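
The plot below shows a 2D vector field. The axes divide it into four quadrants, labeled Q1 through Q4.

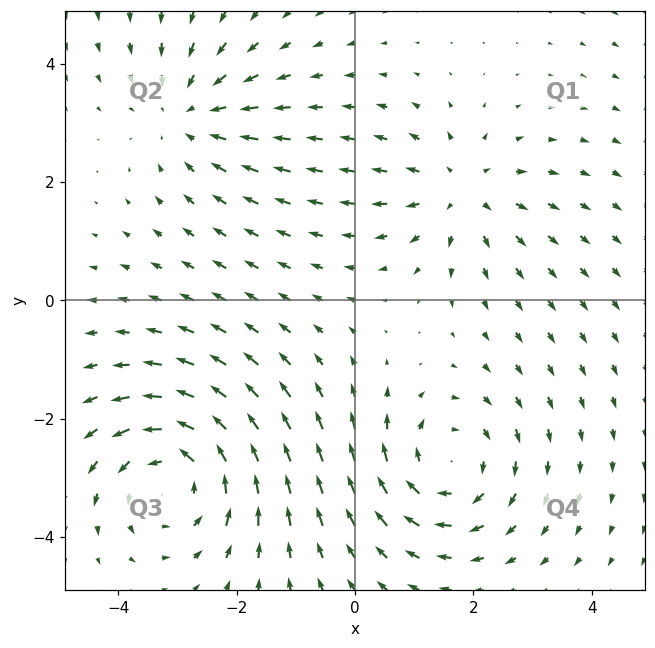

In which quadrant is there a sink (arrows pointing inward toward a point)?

The sink sits at approximately (-2.8, 3.1), which lies in quadrant Q2. The divergence there is about -3, negative as expected for a sink.

Q2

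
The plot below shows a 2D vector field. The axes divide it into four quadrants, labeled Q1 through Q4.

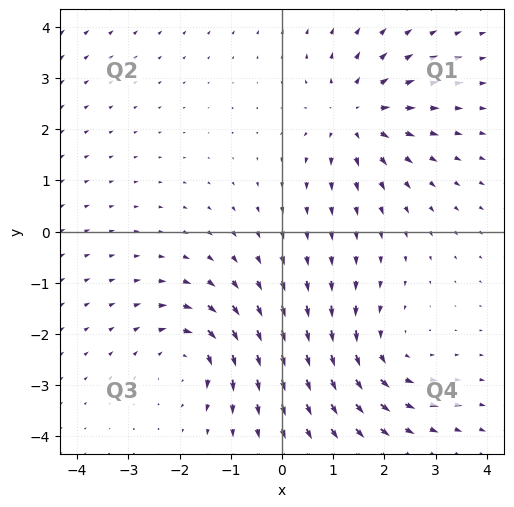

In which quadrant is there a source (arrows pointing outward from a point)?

Q1

The source sits at approximately (1.4, 2.3), which lies in quadrant Q1. The divergence there is about +4, positive as expected for a source.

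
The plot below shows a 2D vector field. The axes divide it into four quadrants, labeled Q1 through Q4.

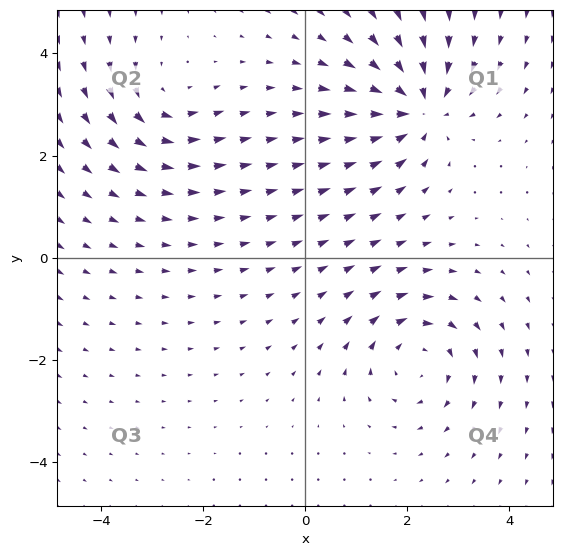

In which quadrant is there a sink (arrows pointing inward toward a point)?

The sink sits at approximately (2.2, 2.9), which lies in quadrant Q1. The divergence there is about -6, negative as expected for a sink.

Q1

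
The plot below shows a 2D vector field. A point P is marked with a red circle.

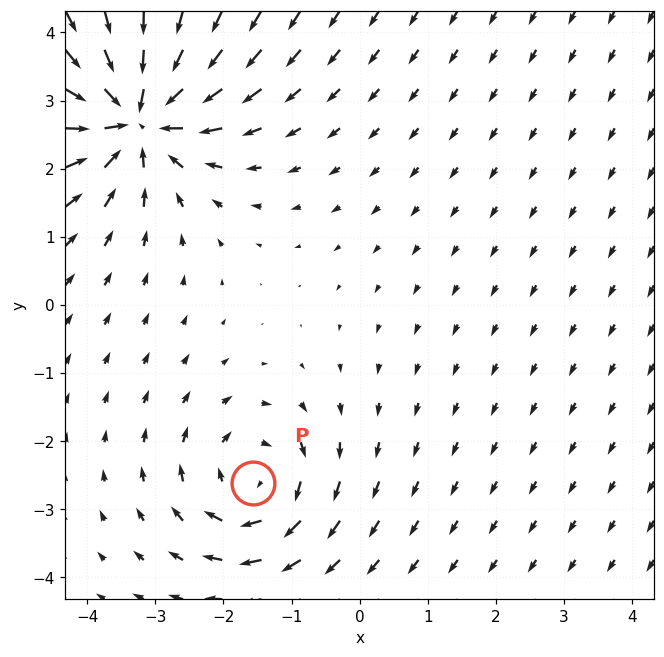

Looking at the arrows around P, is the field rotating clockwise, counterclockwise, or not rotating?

clockwise

Near P at (-1.6, -2.6) the arrows circulate clockwise. The curl (z-component) there is about -3; negative curl means clockwise rotation.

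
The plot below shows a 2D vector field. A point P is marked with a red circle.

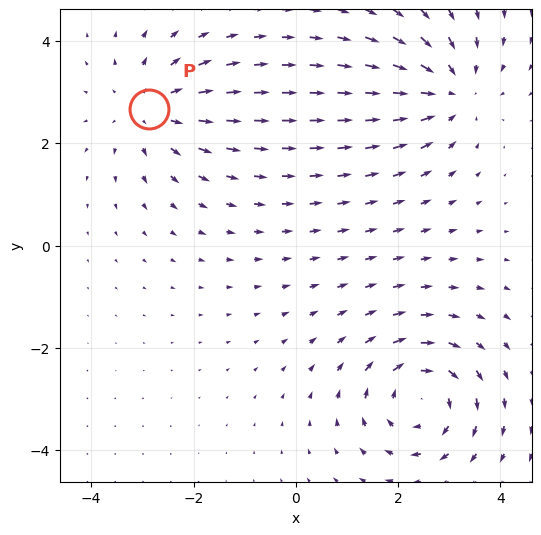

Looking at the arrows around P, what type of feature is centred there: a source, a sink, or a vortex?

At P (-2.9, 2.7) the arrows spread outward. Divergence about +3, curl ≈0 — positive divergence with near-zero curl is a source.

source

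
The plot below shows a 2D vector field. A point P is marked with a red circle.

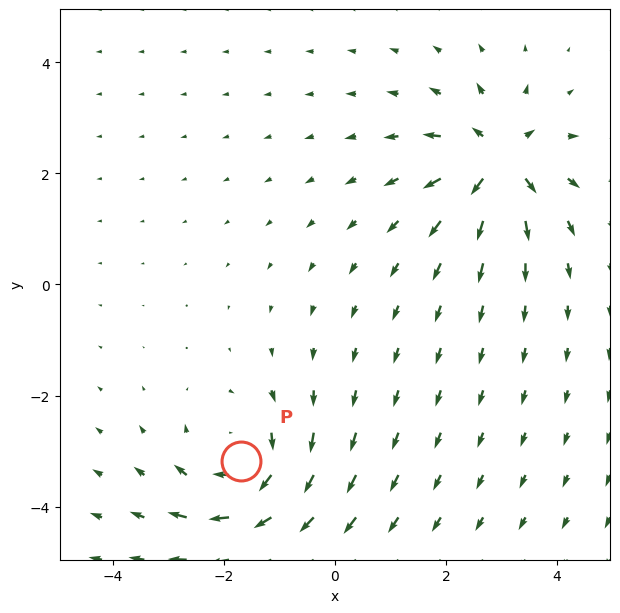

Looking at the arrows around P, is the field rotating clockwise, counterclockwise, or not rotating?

clockwise

Near P at (-1.7, -3.2) the arrows circulate clockwise. The curl (z-component) there is about -5; negative curl means clockwise rotation.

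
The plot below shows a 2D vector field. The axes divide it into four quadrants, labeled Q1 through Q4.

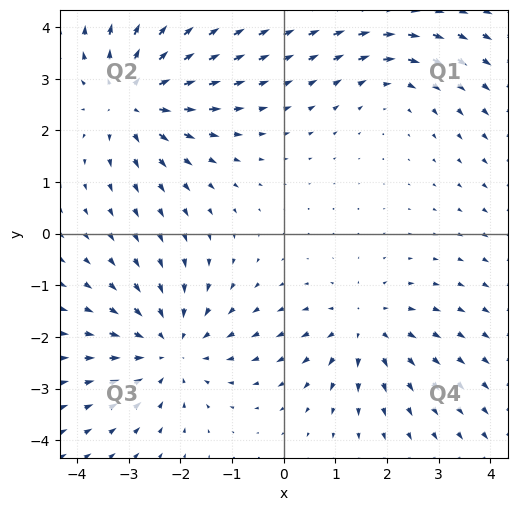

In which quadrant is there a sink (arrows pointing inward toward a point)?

Q3

The sink sits at approximately (-2.2, -2.2), which lies in quadrant Q3. The divergence there is about -4, negative as expected for a sink.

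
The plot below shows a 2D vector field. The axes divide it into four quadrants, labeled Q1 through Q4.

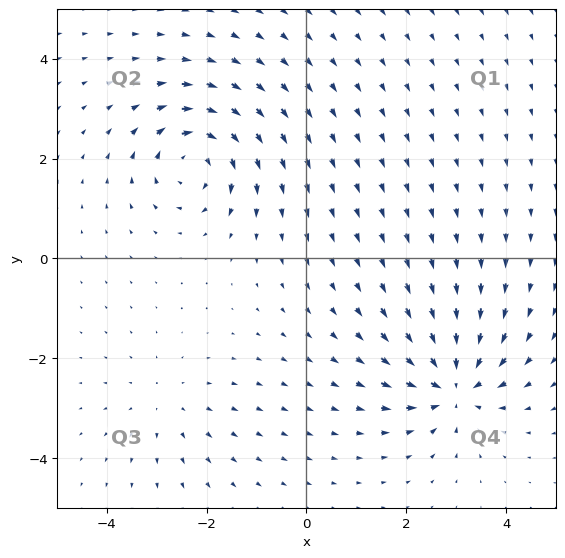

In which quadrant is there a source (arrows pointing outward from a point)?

The source sits at approximately (-2.8, -2.9), which lies in quadrant Q3. The divergence there is about +2, positive as expected for a source.

Q3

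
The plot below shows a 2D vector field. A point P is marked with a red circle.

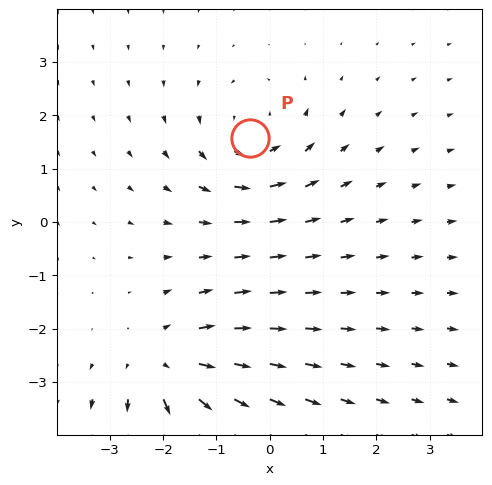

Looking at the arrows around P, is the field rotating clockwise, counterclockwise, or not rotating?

Near P at (-0.4, 1.6) the arrows circulate counterclockwise. The curl (z-component) there is about +3; positive curl means counterclockwise rotation.

counterclockwise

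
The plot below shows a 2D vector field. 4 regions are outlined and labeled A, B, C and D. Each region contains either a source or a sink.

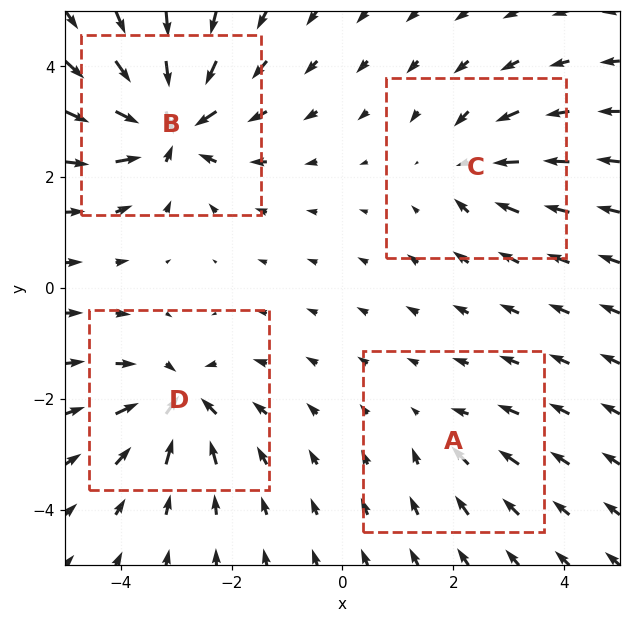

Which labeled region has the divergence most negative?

Divergence at each region's feature centre — A: about -2, B: about -8, C: about -4, D: about -6. Region B is most negative.

B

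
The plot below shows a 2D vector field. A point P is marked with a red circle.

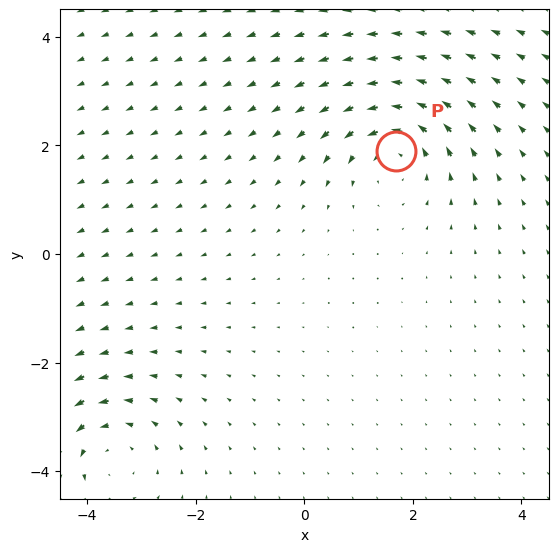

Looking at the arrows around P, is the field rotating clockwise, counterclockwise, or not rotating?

counterclockwise

Near P at (1.7, 1.9) the arrows circulate counterclockwise. The curl (z-component) there is about +5; positive curl means counterclockwise rotation.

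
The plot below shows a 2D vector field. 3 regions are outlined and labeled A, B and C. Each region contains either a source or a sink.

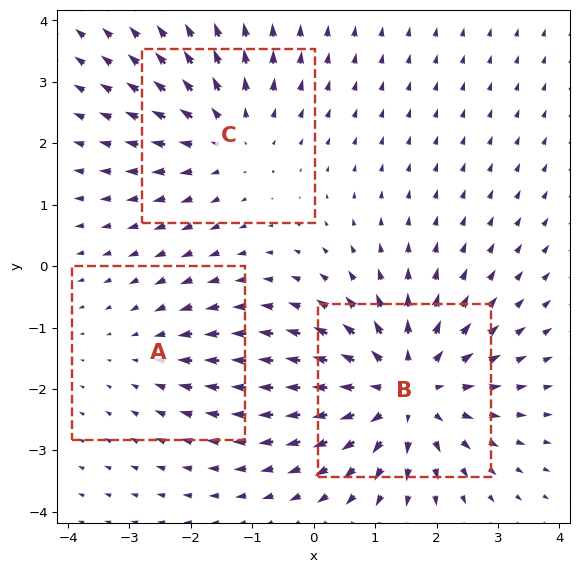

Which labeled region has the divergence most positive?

Divergence at each region's feature centre — A: about -2, B: about +4, C: about +3. Region B is most positive.

B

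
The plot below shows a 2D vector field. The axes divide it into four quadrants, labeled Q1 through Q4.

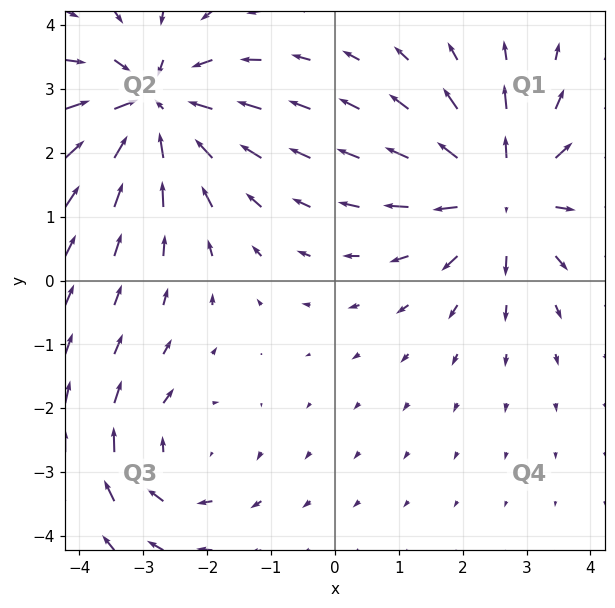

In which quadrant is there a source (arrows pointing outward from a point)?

Q1

The source sits at approximately (2.6, 1.4), which lies in quadrant Q1. The divergence there is about +5, positive as expected for a source.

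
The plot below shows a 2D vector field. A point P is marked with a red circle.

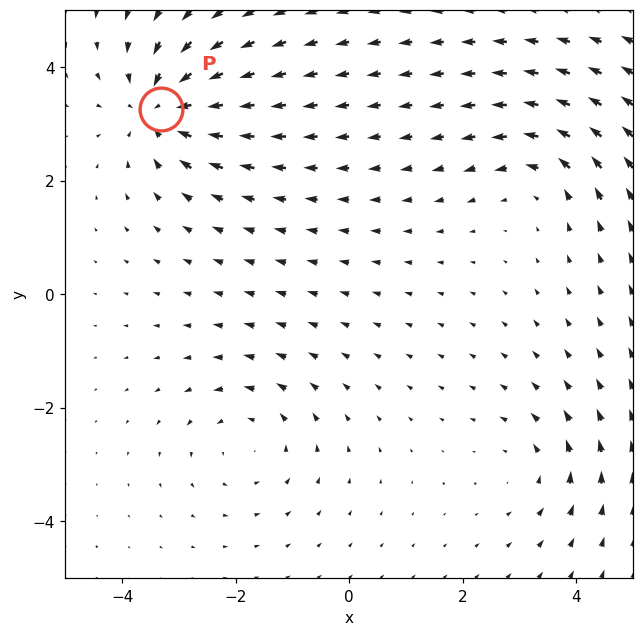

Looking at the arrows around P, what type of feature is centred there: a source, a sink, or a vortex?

sink

At P (-3.3, 3.3) the arrows converge inward. Divergence about -6, curl ≈0 — negative divergence with near-zero curl is a sink.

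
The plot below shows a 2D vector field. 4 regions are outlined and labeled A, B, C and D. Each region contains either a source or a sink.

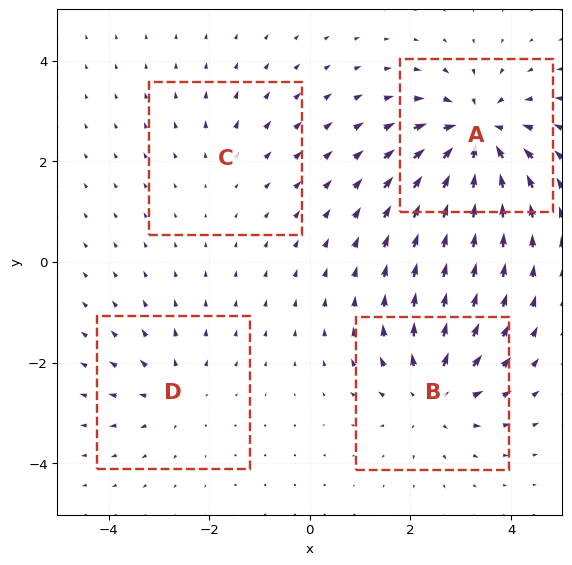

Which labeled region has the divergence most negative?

Divergence at each region's feature centre — A: about -8, B: about +5, C: about +2, D: about +4. Region A is most negative.

A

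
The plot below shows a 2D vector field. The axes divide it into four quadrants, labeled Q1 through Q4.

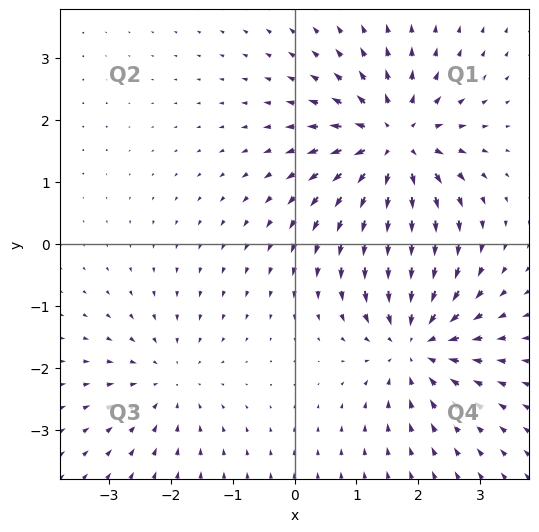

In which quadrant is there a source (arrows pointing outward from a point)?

Q1

The source sits at approximately (1.6, 1.6), which lies in quadrant Q1. The divergence there is about +6, positive as expected for a source.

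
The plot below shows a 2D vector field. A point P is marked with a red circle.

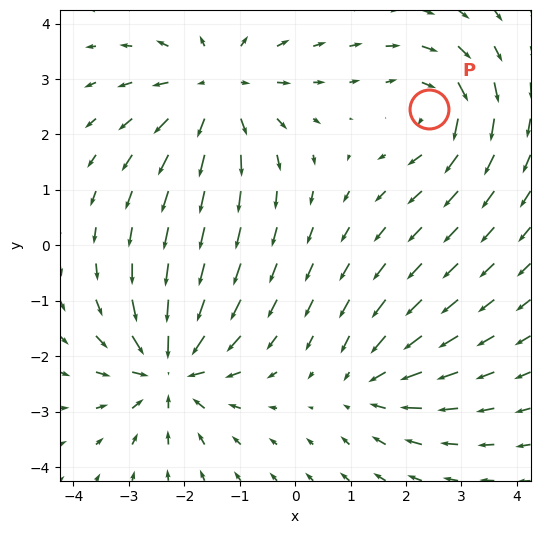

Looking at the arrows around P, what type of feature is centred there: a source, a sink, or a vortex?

vortex

At P (2.4, 2.5) the arrows circulate clockwise. Divergence ≈0, curl about -4 — near-zero divergence with nonzero curl is a vortex.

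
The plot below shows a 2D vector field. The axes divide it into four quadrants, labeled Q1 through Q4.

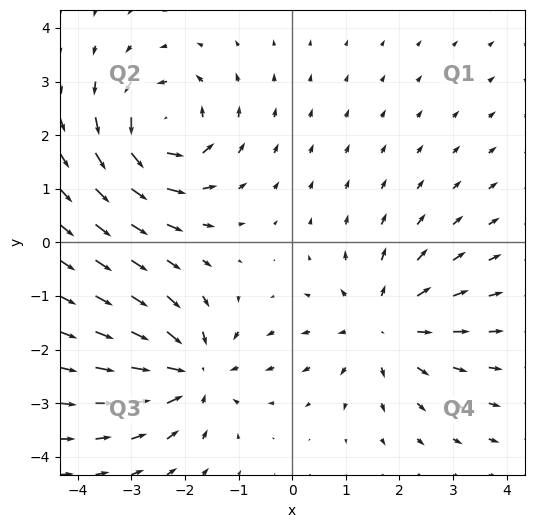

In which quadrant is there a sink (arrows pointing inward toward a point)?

The sink sits at approximately (-1.8, -2.4), which lies in quadrant Q3. The divergence there is about -4, negative as expected for a sink.

Q3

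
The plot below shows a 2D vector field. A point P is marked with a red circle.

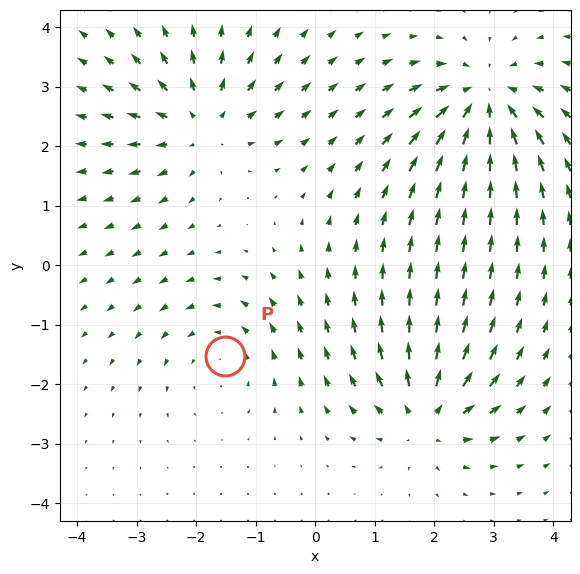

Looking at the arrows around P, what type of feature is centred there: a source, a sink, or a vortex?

At P (-1.5, -1.5) the arrows circulate counterclockwise. Divergence ≈0, curl about +2 — near-zero divergence with nonzero curl is a vortex.

vortex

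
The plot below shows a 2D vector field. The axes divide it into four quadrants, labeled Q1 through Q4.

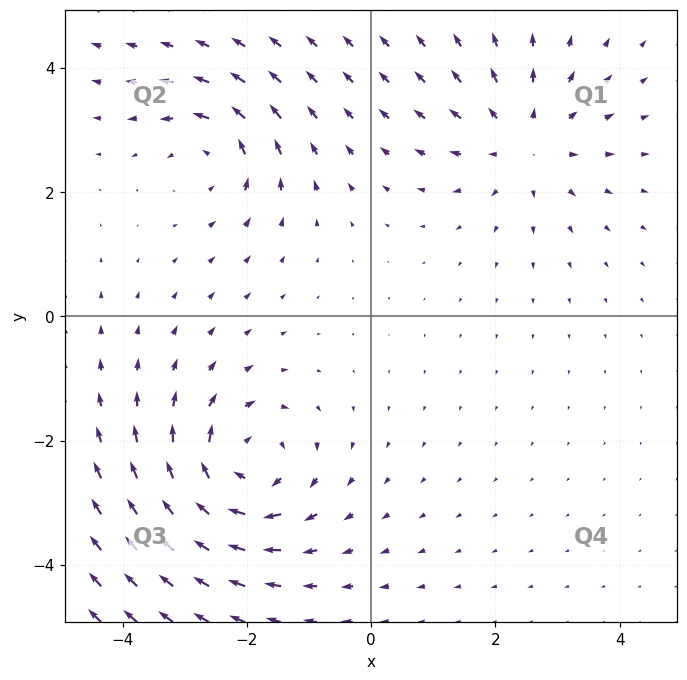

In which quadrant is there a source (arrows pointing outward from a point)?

The source sits at approximately (2.5, 2.8), which lies in quadrant Q1. The divergence there is about +3, positive as expected for a source.

Q1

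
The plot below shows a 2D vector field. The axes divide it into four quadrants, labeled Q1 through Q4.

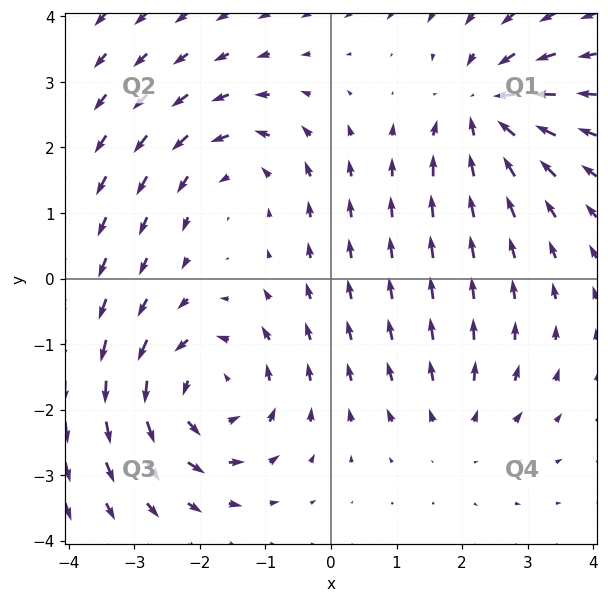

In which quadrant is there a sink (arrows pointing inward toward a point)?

The sink sits at approximately (2.4, 2.6), which lies in quadrant Q1. The divergence there is about -5, negative as expected for a sink.

Q1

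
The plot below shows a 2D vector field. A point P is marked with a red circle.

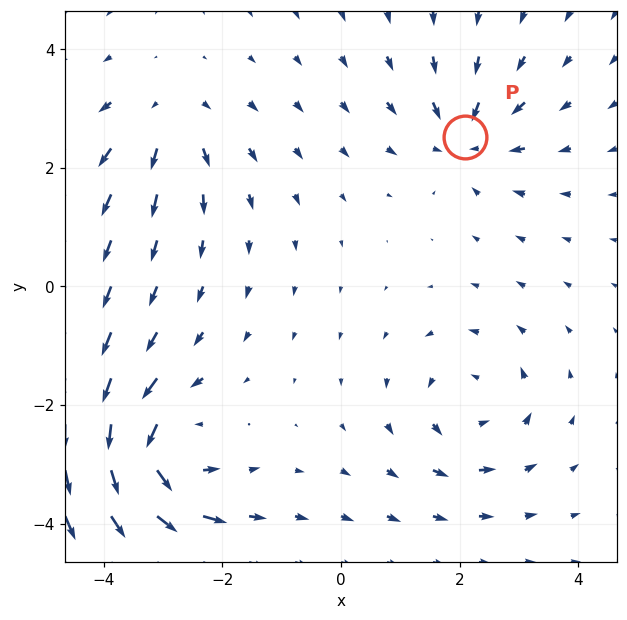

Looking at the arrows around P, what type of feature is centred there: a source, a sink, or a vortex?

sink

At P (2.1, 2.5) the arrows converge inward. Divergence about -4, curl ≈0 — negative divergence with near-zero curl is a sink.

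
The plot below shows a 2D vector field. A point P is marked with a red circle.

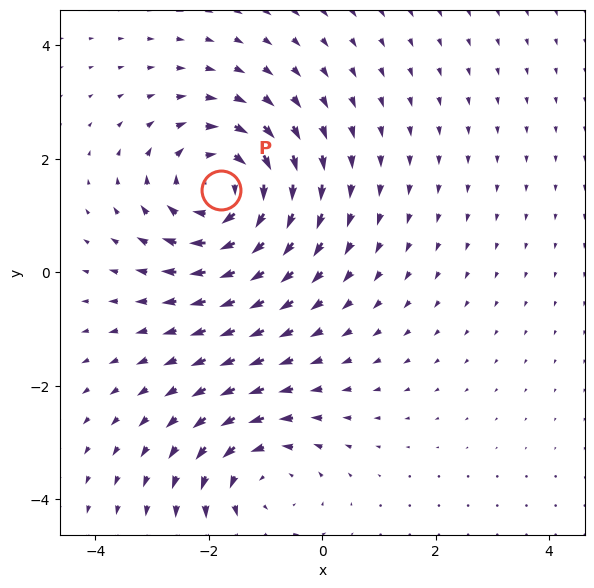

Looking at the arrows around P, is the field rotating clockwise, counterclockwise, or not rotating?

clockwise

Near P at (-1.8, 1.4) the arrows circulate clockwise. The curl (z-component) there is about -5; negative curl means clockwise rotation.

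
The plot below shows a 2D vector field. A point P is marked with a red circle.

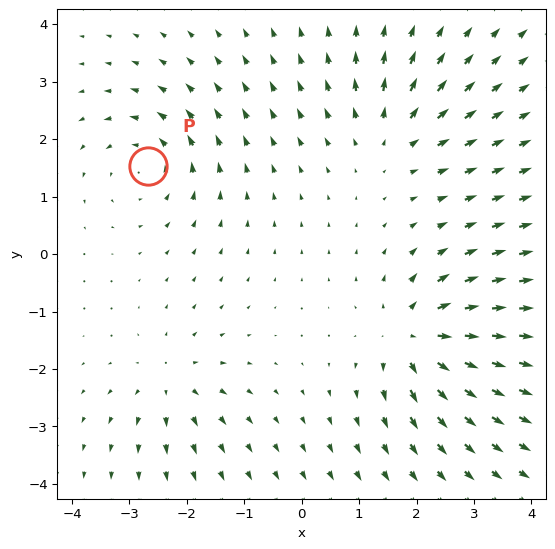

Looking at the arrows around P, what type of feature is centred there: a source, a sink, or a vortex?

vortex

At P (-2.7, 1.5) the arrows circulate counterclockwise. Divergence ≈0, curl about +4 — near-zero divergence with nonzero curl is a vortex.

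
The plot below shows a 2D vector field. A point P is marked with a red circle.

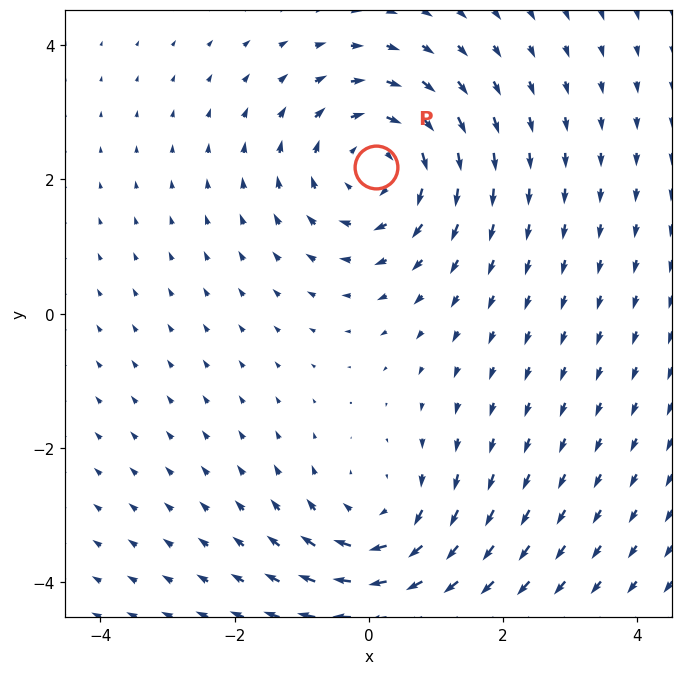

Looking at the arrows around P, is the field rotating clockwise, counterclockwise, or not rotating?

Near P at (0.1, 2.2) the arrows circulate clockwise. The curl (z-component) there is about -3; negative curl means clockwise rotation.

clockwise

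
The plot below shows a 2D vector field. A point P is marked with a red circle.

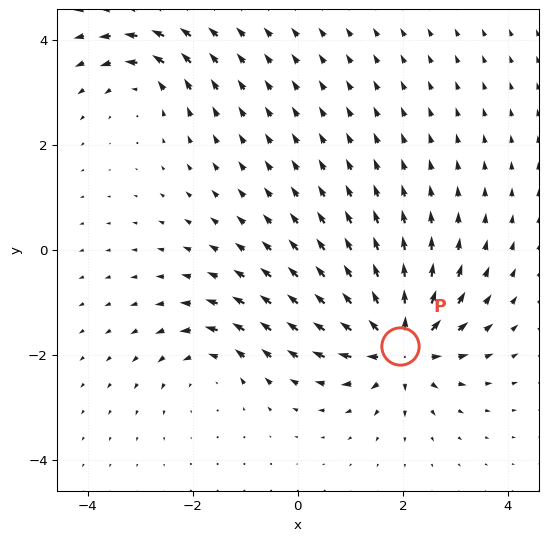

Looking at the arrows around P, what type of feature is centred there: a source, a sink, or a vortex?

source

At P (1.9, -1.8) the arrows spread outward. Divergence about +7, curl ≈0 — positive divergence with near-zero curl is a source.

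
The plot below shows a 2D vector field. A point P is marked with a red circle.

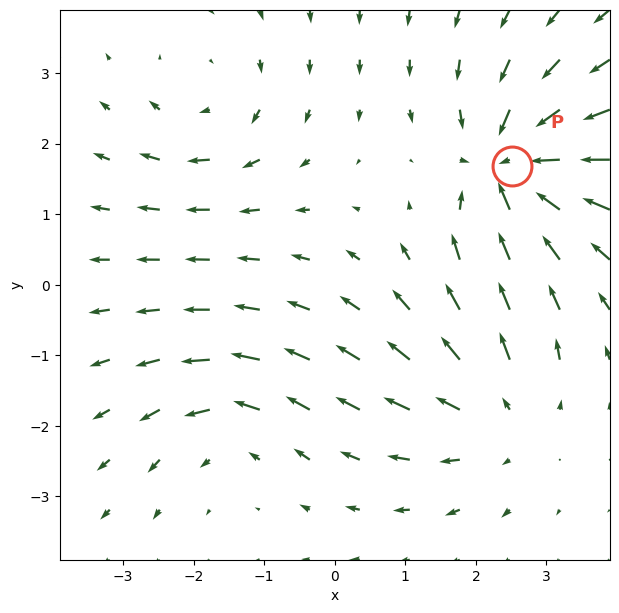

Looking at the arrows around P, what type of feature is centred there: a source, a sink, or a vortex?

sink

At P (2.5, 1.7) the arrows converge inward. Divergence about -7, curl ≈0 — negative divergence with near-zero curl is a sink.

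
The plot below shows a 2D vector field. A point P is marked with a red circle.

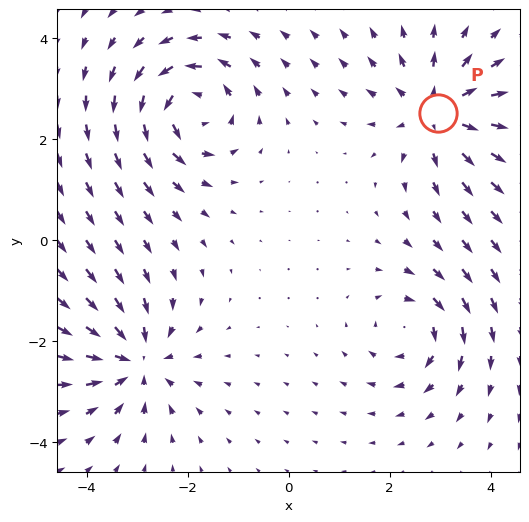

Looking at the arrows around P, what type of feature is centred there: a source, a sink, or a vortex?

source

At P (3.0, 2.5) the arrows spread outward. Divergence about +4, curl ≈0 — positive divergence with near-zero curl is a source.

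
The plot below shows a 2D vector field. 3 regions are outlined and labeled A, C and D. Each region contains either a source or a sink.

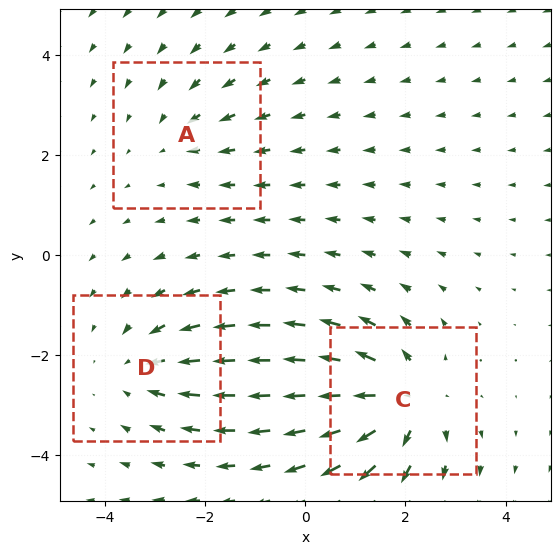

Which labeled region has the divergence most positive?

Divergence at each region's feature centre — A: about -2, C: about +5, D: about -3. Region C is most positive.

C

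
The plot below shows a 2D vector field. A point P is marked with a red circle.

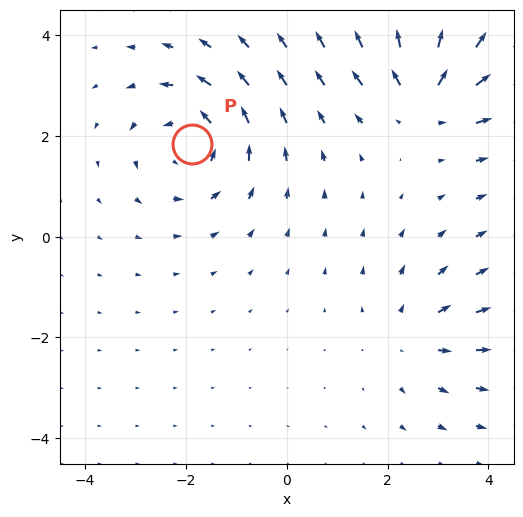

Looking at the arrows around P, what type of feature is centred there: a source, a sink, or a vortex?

At P (-1.9, 1.8) the arrows circulate counterclockwise. Divergence ≈0, curl about +5 — near-zero divergence with nonzero curl is a vortex.

vortex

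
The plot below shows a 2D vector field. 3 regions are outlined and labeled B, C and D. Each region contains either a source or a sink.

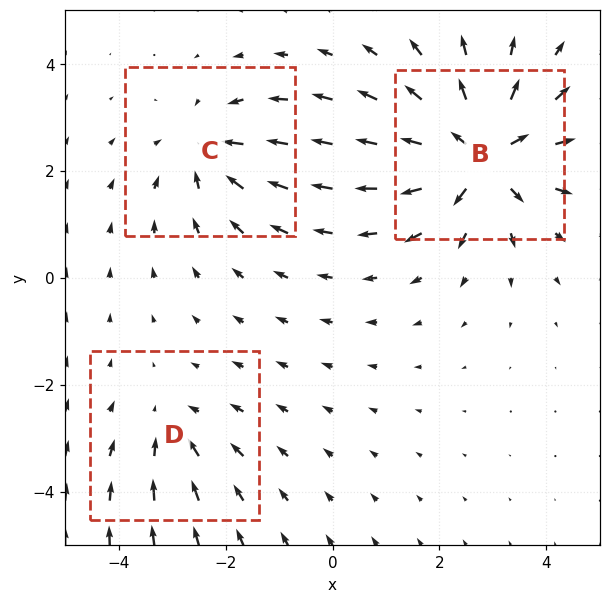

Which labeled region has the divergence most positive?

B

Divergence at each region's feature centre — B: about +6, C: about -3, D: about -2. Region B is most positive.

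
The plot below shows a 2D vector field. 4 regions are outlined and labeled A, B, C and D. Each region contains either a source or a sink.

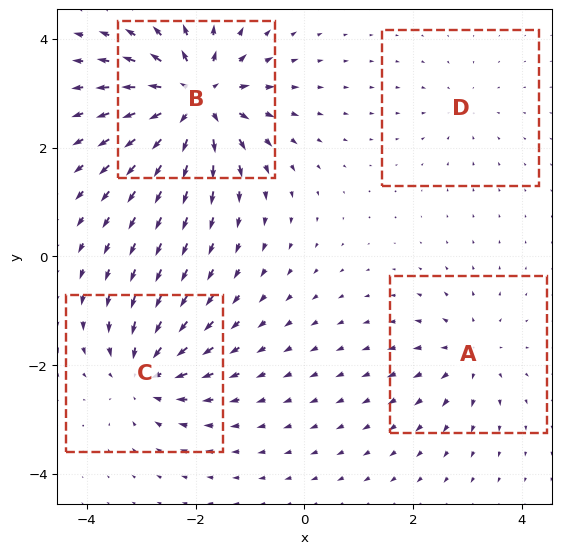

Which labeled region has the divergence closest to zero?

Divergence at each region's feature centre — A: about +4, B: about +9, C: about -6, D: about -2. Region D is closest to zero.

D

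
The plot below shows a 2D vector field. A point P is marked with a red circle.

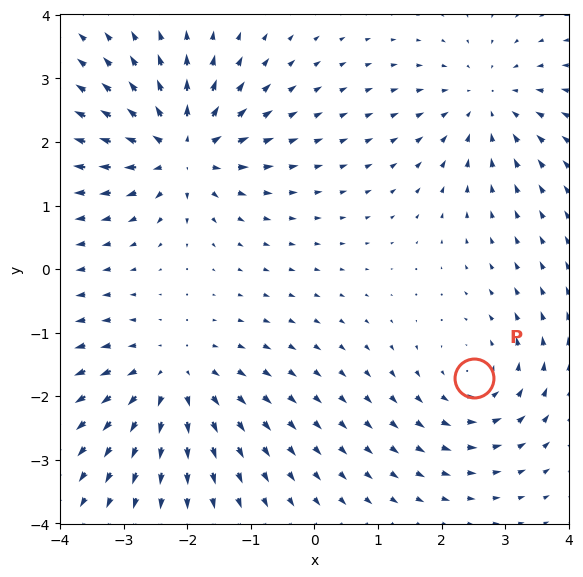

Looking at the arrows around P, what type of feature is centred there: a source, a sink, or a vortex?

vortex

At P (2.5, -1.7) the arrows circulate counterclockwise. Divergence ≈0, curl about +4 — near-zero divergence with nonzero curl is a vortex.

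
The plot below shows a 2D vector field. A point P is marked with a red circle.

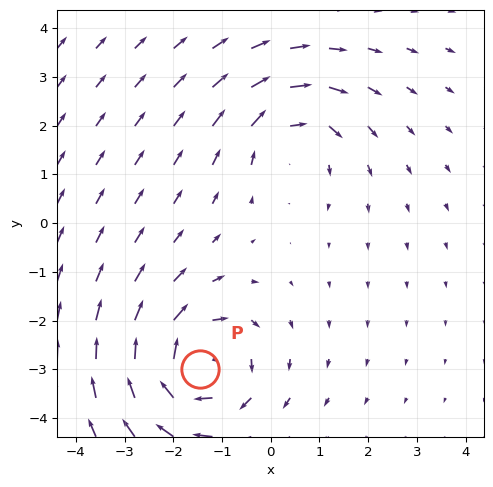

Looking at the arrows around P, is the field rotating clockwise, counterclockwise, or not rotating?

clockwise

Near P at (-1.4, -3.0) the arrows circulate clockwise. The curl (z-component) there is about -5; negative curl means clockwise rotation.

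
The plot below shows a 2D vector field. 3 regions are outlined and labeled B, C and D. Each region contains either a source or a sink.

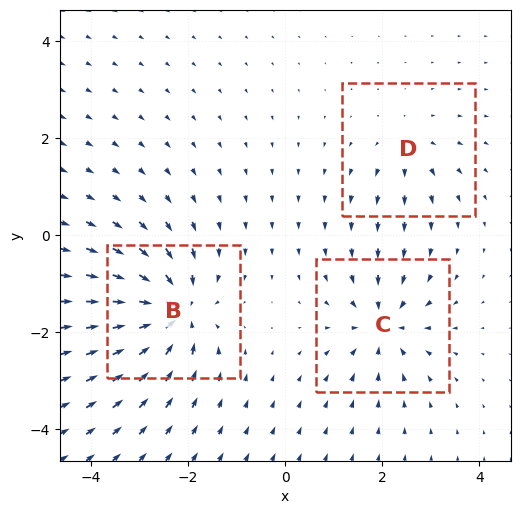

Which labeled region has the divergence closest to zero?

Divergence at each region's feature centre — B: about -6, C: about -4, D: about +2. Region D is closest to zero.

D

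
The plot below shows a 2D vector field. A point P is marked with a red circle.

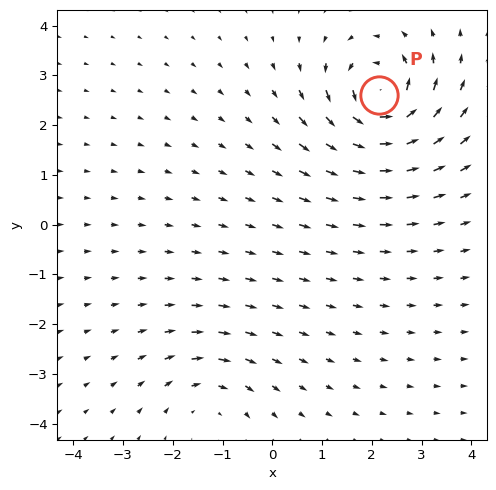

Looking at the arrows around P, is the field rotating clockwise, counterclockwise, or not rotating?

counterclockwise

Near P at (2.1, 2.6) the arrows circulate counterclockwise. The curl (z-component) there is about +7; positive curl means counterclockwise rotation.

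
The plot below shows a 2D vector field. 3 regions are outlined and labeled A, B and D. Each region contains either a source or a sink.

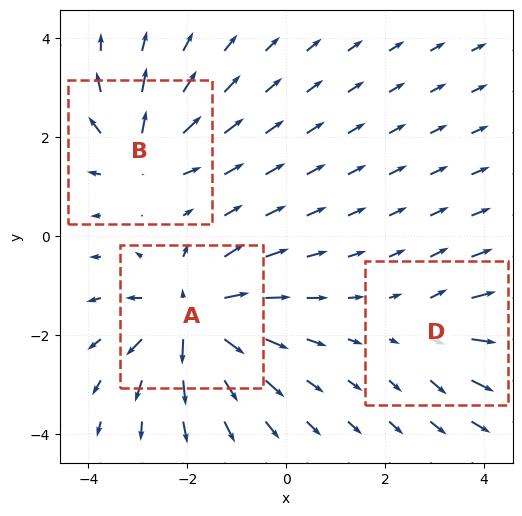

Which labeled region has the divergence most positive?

Divergence at each region's feature centre — A: about +6, B: about +4, D: about +3. Region A is most positive.

A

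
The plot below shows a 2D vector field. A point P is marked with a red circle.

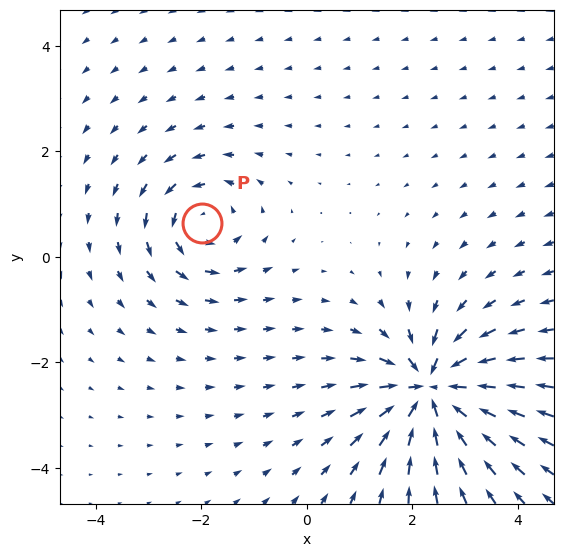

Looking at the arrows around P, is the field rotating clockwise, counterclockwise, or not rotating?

Near P at (-2.0, 0.6) the arrows circulate counterclockwise. The curl (z-component) there is about +4; positive curl means counterclockwise rotation.

counterclockwise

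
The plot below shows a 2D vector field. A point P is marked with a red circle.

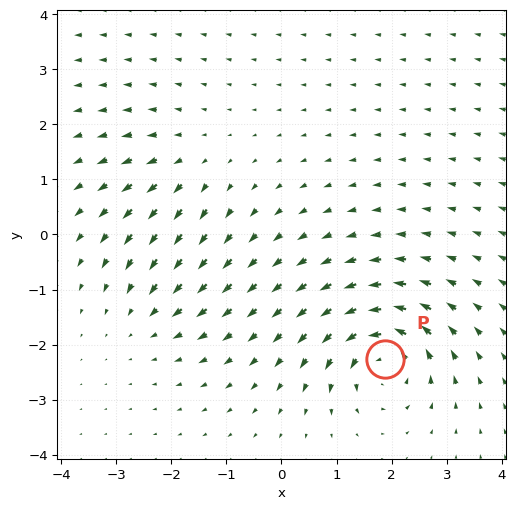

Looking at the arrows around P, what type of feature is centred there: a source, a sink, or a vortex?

At P (1.9, -2.3) the arrows circulate counterclockwise. Divergence ≈0, curl about +7 — near-zero divergence with nonzero curl is a vortex.

vortex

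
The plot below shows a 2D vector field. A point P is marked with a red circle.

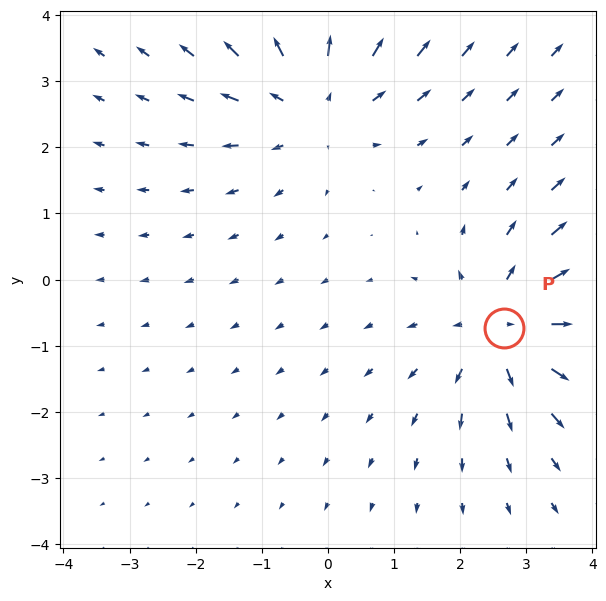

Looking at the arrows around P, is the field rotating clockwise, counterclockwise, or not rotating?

not rotating

Near P at (2.7, -0.7) the arrows show no circulation. The curl there is ≈0.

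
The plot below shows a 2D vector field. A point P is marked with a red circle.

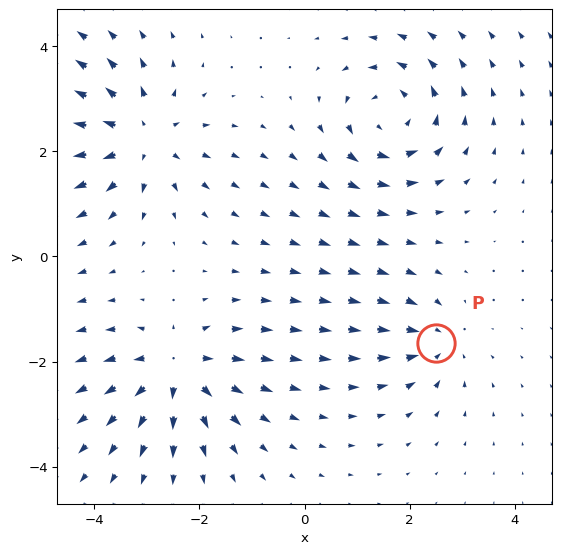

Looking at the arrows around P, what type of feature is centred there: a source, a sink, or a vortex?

At P (2.5, -1.7) the arrows converge inward. Divergence about -4, curl ≈0 — negative divergence with near-zero curl is a sink.

sink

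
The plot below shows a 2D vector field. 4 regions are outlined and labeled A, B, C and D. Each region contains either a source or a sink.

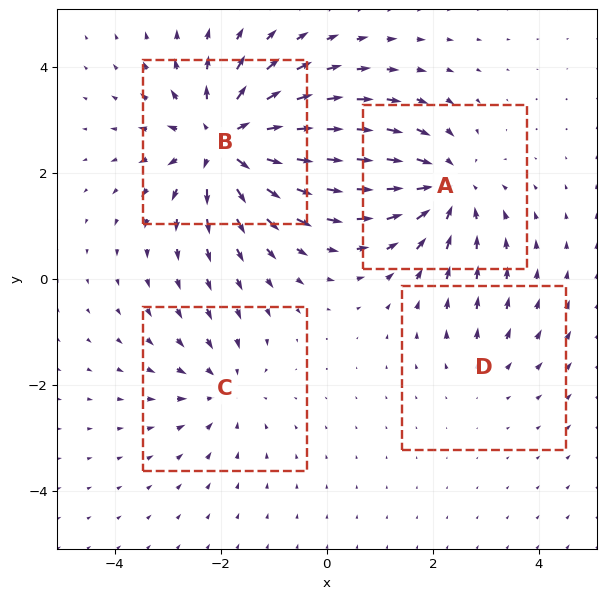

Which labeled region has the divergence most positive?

Divergence at each region's feature centre — A: about -5, B: about +7, C: about -3, D: about +2. Region B is most positive.

B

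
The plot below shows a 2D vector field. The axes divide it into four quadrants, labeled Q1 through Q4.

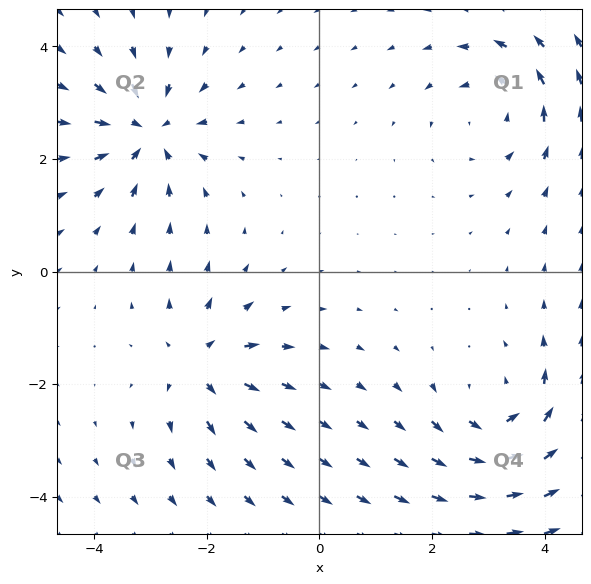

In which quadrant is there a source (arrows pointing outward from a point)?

The source sits at approximately (-2.1, -1.6), which lies in quadrant Q3. The divergence there is about +6, positive as expected for a source.

Q3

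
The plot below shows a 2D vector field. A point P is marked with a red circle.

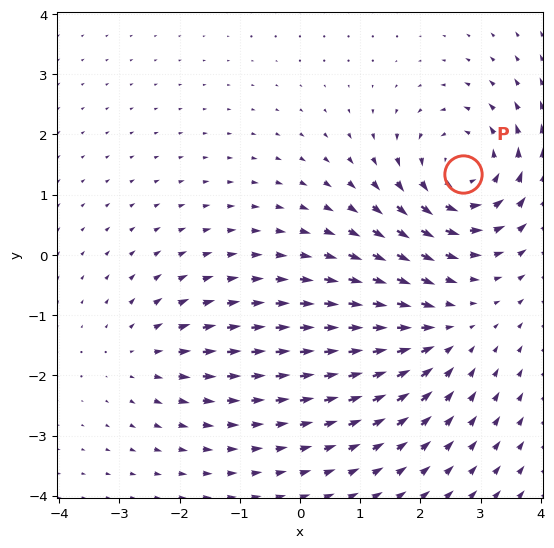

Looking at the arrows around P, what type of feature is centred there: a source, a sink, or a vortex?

vortex

At P (2.7, 1.3) the arrows circulate counterclockwise. Divergence ≈0, curl about +5 — near-zero divergence with nonzero curl is a vortex.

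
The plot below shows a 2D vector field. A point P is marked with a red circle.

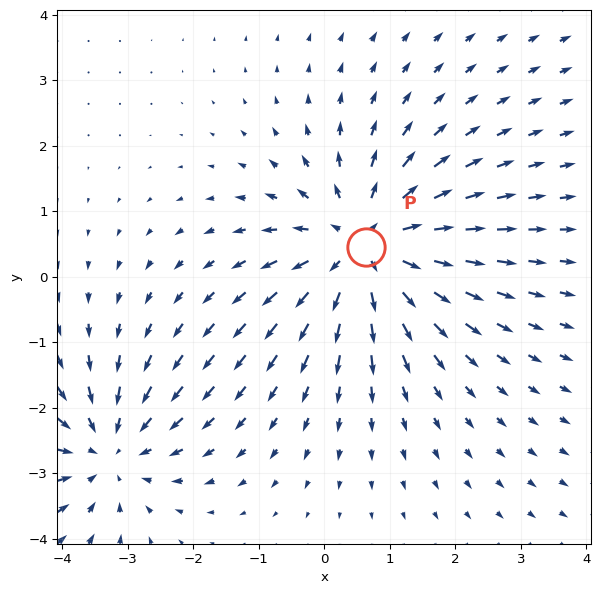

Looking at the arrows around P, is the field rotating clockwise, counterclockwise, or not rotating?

not rotating

Near P at (0.6, 0.5) the arrows show no circulation. The curl there is ≈0.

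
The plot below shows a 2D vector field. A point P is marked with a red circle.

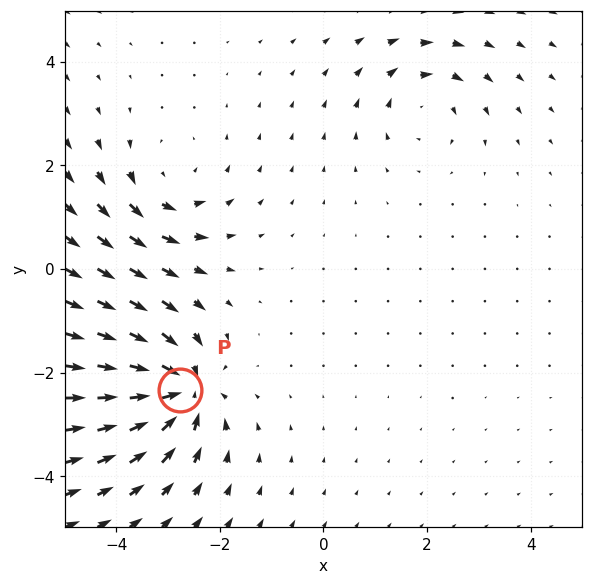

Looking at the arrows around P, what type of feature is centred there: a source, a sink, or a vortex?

sink

At P (-2.8, -2.3) the arrows converge inward. Divergence about -6, curl ≈0 — negative divergence with near-zero curl is a sink.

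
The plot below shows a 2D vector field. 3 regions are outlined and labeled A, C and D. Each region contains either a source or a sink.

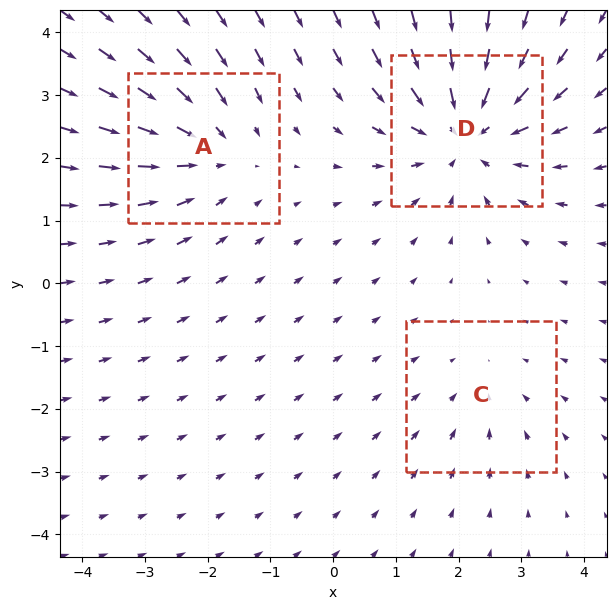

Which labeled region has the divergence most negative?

Divergence at each region's feature centre — A: about -3, C: about -2, D: about -4. Region D is most negative.

D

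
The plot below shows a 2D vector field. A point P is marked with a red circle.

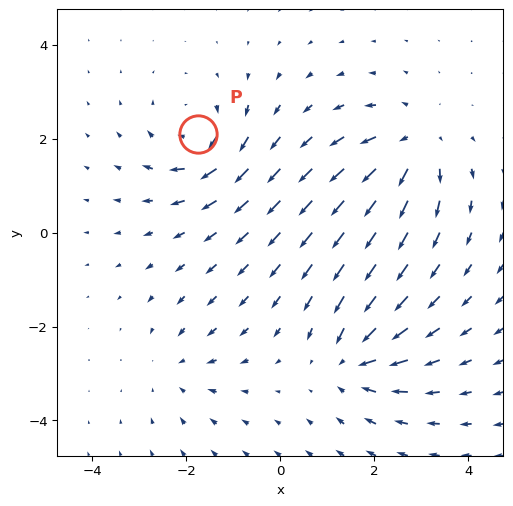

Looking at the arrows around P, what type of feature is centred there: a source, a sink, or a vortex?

vortex

At P (-1.8, 2.1) the arrows circulate clockwise. Divergence ≈0, curl about -5 — near-zero divergence with nonzero curl is a vortex.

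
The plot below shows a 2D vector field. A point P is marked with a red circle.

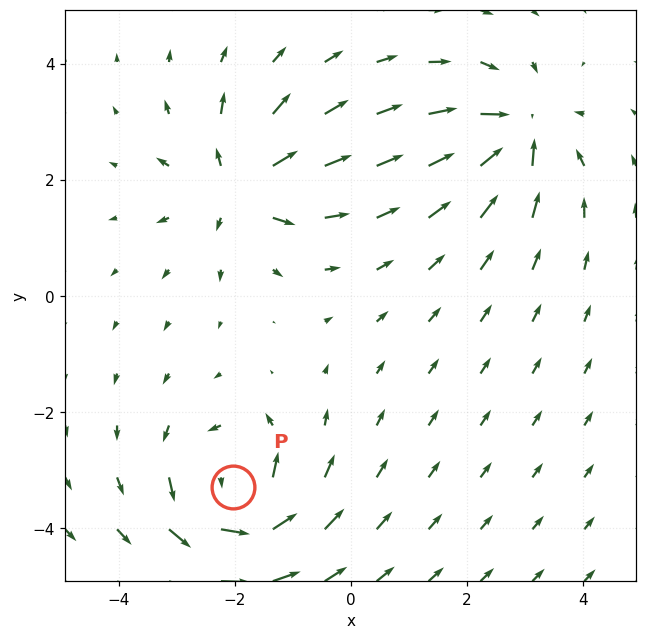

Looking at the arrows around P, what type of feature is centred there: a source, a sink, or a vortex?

At P (-2.0, -3.3) the arrows circulate counterclockwise. Divergence ≈0, curl about +5 — near-zero divergence with nonzero curl is a vortex.

vortex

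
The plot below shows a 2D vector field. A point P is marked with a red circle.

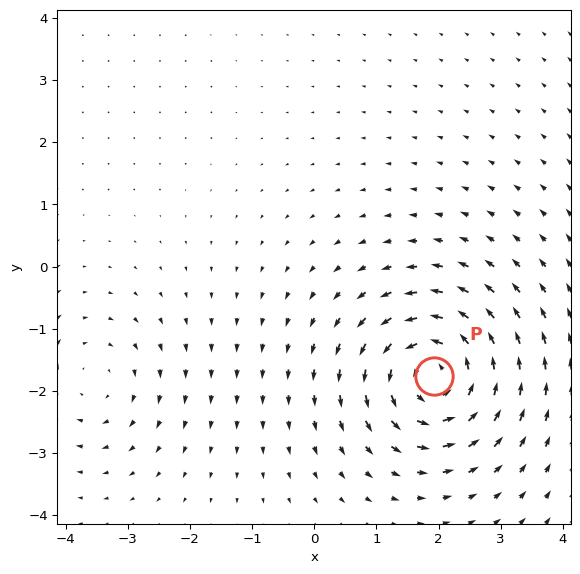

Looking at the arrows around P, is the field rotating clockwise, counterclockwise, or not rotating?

counterclockwise

Near P at (1.9, -1.8) the arrows circulate counterclockwise. The curl (z-component) there is about +6; positive curl means counterclockwise rotation.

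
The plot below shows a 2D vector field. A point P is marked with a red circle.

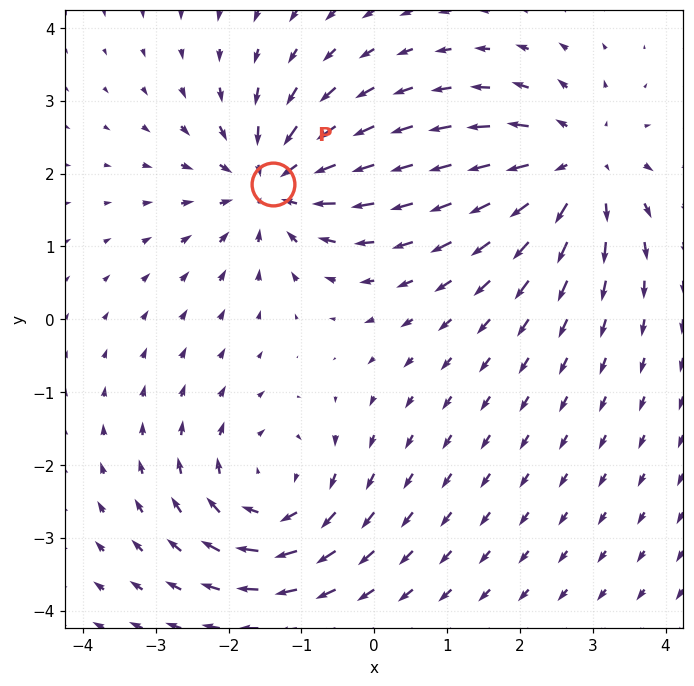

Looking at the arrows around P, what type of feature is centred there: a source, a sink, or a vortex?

At P (-1.4, 1.9) the arrows converge inward. Divergence about -6, curl ≈0 — negative divergence with near-zero curl is a sink.

sink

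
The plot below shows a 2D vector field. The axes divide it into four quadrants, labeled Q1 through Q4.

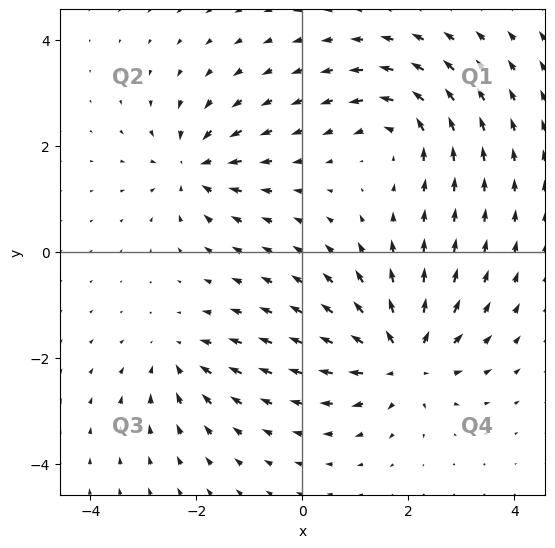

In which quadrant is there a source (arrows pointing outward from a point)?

The source sits at approximately (1.9, -2.0), which lies in quadrant Q4. The divergence there is about +6, positive as expected for a source.

Q4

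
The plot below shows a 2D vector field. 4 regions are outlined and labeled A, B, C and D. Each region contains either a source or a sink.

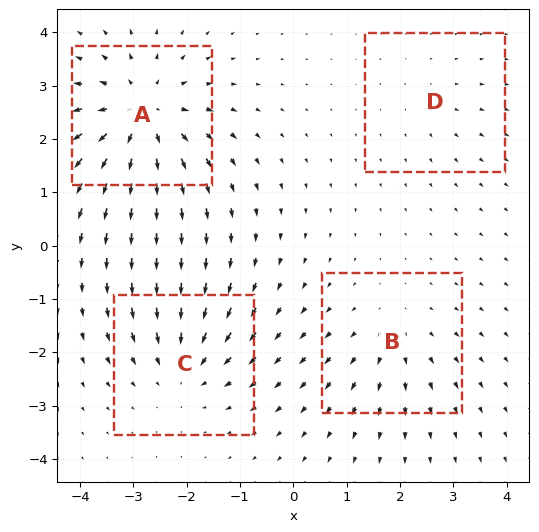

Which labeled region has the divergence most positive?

A

Divergence at each region's feature centre — A: about +7, B: about +3, C: about -5, D: about +2. Region A is most positive.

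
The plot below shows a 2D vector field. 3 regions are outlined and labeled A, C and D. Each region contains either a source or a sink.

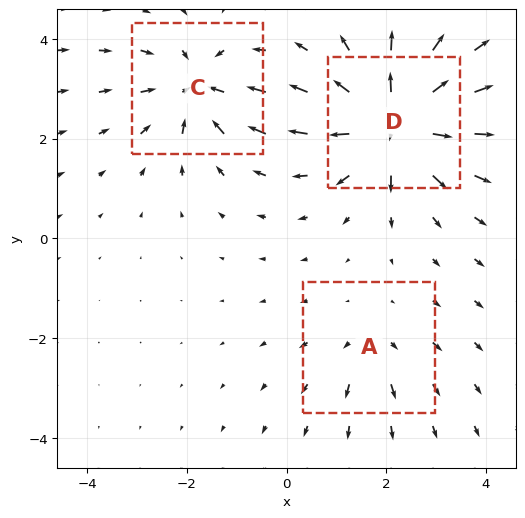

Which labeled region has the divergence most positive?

Divergence at each region's feature centre — A: about +2, C: about -4, D: about +6. Region D is most positive.

D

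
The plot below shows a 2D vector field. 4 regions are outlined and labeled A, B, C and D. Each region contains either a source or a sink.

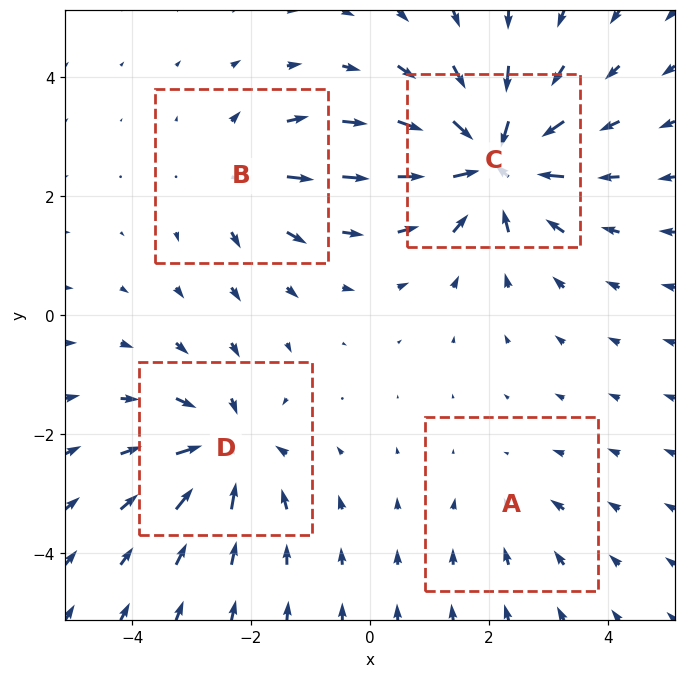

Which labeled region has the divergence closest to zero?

A

Divergence at each region's feature centre — A: about -2, B: about +4, C: about -9, D: about -6. Region A is closest to zero.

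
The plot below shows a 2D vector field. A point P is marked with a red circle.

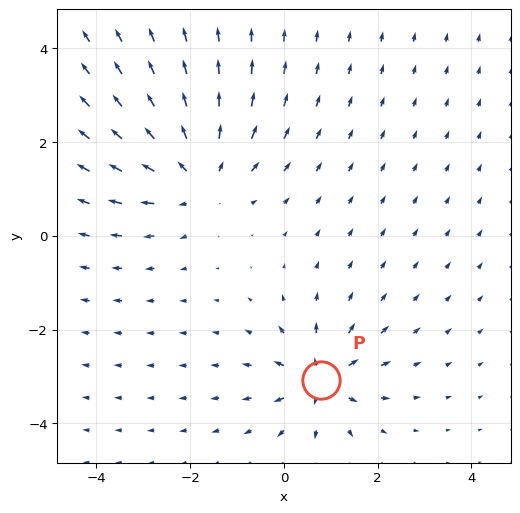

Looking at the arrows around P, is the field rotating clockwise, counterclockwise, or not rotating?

Near P at (0.8, -3.1) the arrows show no circulation. The curl there is ≈0.

not rotating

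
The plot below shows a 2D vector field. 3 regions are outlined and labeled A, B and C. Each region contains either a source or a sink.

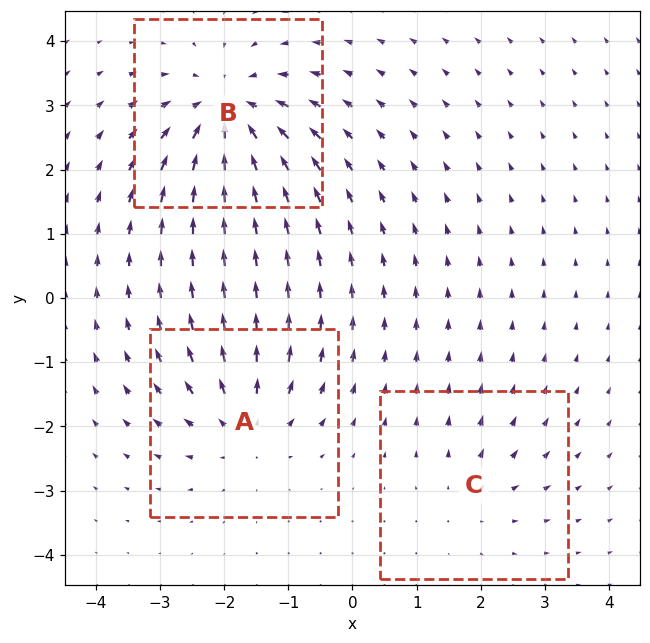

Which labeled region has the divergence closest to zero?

Divergence at each region's feature centre — A: about +3, B: about -5, C: about +2. Region C is closest to zero.

C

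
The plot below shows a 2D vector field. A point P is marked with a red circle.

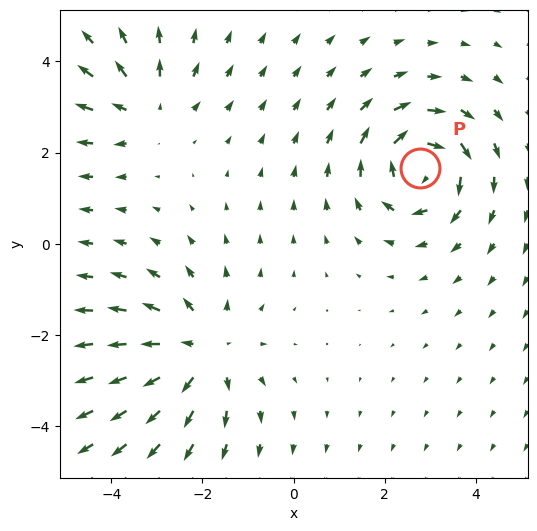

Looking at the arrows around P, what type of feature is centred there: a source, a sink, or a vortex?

vortex

At P (2.8, 1.7) the arrows circulate clockwise. Divergence ≈0, curl about -6 — near-zero divergence with nonzero curl is a vortex.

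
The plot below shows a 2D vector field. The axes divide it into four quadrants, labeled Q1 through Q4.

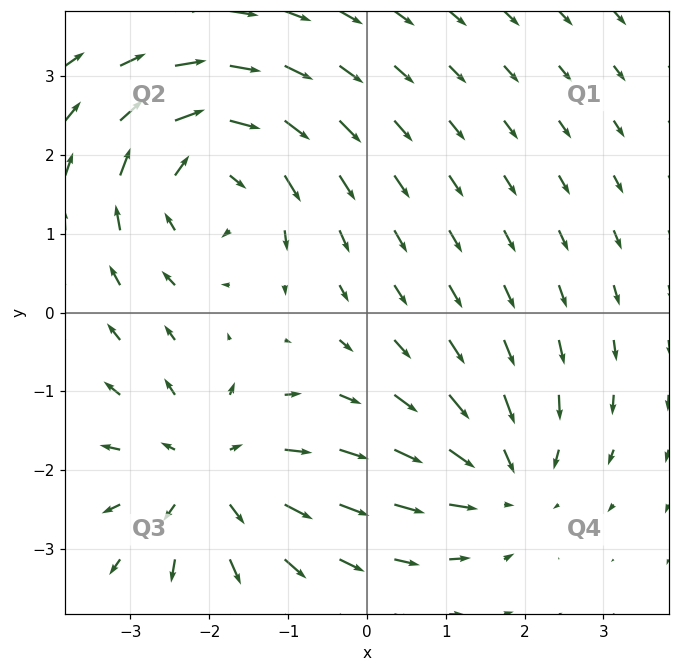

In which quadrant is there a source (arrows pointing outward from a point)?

Q3

The source sits at approximately (-2.0, -2.1), which lies in quadrant Q3. The divergence there is about +4, positive as expected for a source.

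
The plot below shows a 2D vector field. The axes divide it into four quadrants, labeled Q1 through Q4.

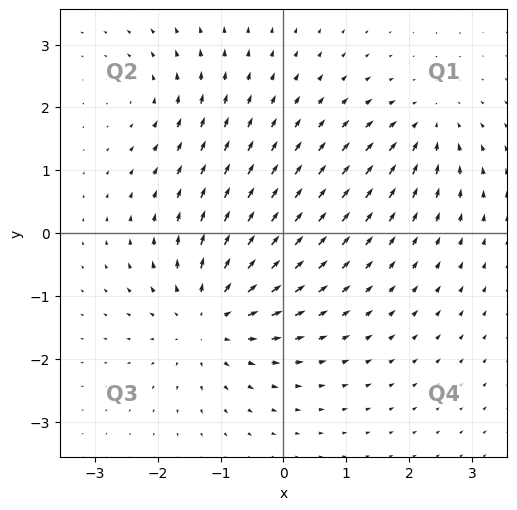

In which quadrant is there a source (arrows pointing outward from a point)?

Q3

The source sits at approximately (-1.2, -1.3), which lies in quadrant Q3. The divergence there is about +5, positive as expected for a source.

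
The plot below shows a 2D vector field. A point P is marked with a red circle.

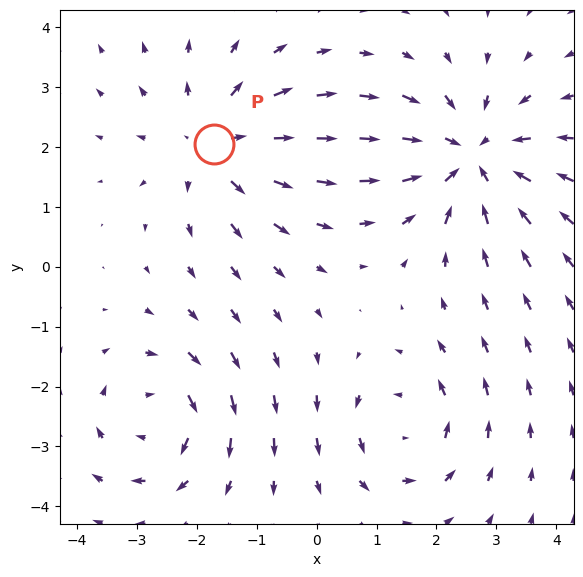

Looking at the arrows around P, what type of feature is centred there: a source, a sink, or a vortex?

At P (-1.7, 2.1) the arrows spread outward. Divergence about +3, curl ≈0 — positive divergence with near-zero curl is a source.

source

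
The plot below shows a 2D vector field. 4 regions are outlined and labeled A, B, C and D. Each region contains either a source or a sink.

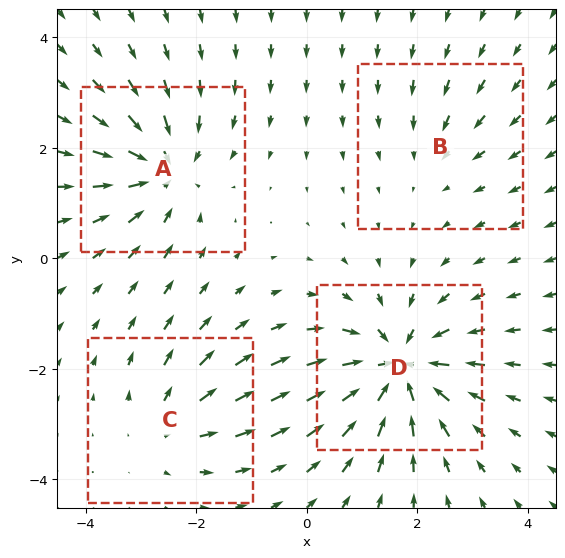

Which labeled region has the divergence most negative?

Divergence at each region's feature centre — A: about -5, B: about -2, C: about +3, D: about -7. Region D is most negative.

D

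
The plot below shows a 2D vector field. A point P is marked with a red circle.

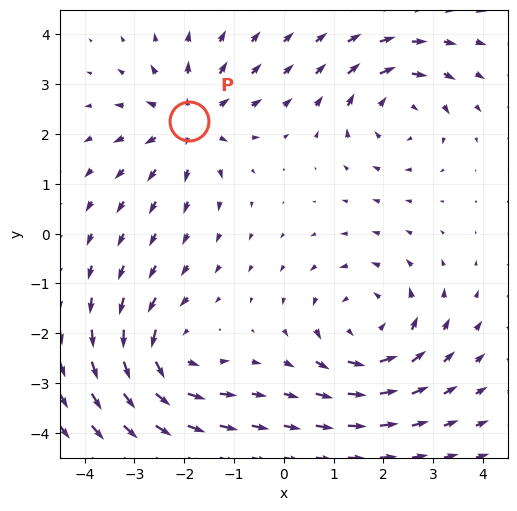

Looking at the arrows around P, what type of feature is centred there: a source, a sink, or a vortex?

At P (-1.9, 2.3) the arrows spread outward. Divergence about +4, curl ≈0 — positive divergence with near-zero curl is a source.

source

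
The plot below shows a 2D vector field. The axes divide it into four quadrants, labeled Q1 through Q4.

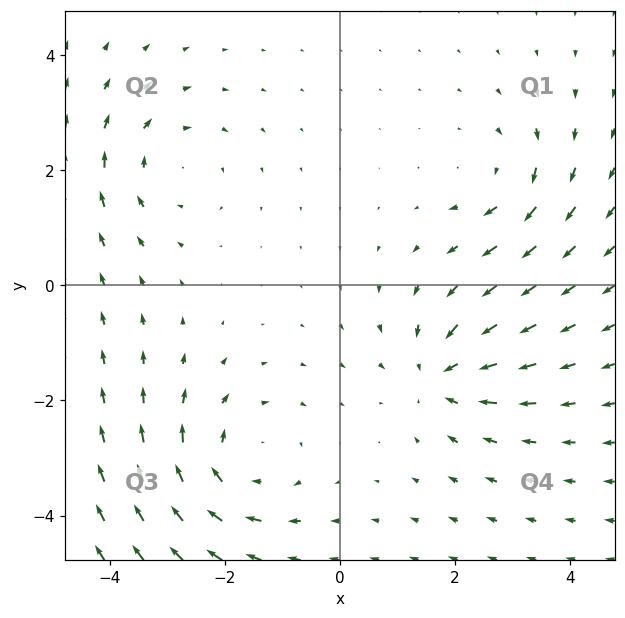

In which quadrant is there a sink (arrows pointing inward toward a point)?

Q4

The sink sits at approximately (1.8, -1.5), which lies in quadrant Q4. The divergence there is about -4, negative as expected for a sink.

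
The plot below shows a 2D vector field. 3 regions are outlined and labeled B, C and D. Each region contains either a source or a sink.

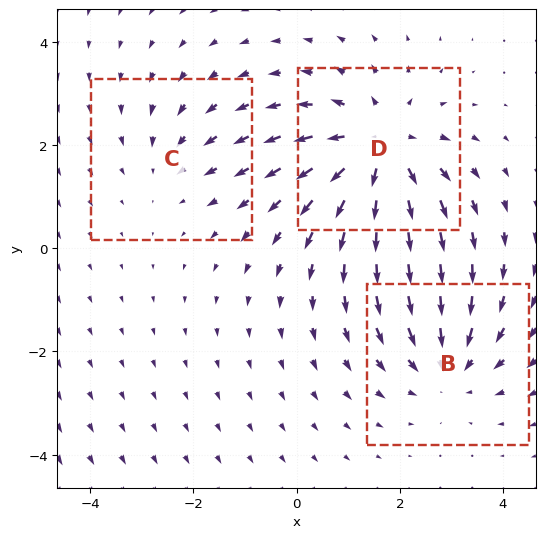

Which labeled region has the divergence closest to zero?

C

Divergence at each region's feature centre — B: about -3, C: about -2, D: about +4. Region C is closest to zero.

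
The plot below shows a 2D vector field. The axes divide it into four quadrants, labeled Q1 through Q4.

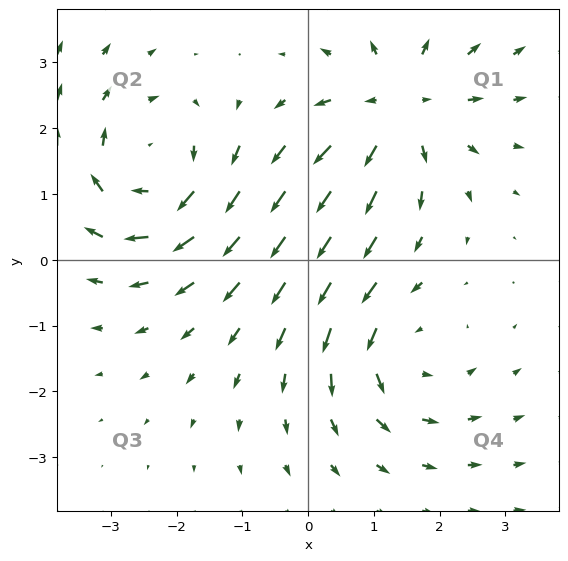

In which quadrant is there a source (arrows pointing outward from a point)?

The source sits at approximately (1.4, 2.3), which lies in quadrant Q1. The divergence there is about +3, positive as expected for a source.

Q1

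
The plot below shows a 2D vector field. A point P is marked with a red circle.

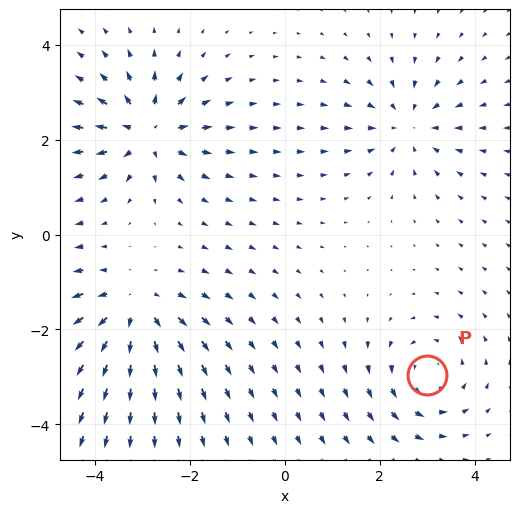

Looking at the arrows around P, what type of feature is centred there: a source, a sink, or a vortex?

At P (3.0, -3.0) the arrows circulate counterclockwise. Divergence ≈0, curl about +4 — near-zero divergence with nonzero curl is a vortex.

vortex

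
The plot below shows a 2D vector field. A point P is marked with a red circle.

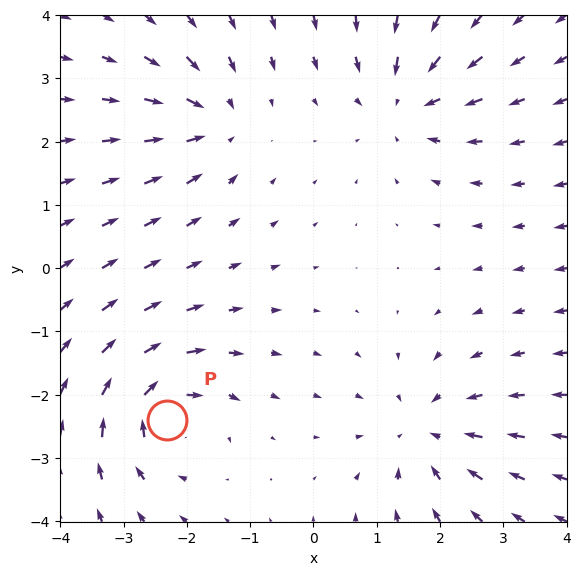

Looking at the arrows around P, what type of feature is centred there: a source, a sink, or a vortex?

vortex

At P (-2.3, -2.4) the arrows circulate clockwise. Divergence ≈0, curl about -6 — near-zero divergence with nonzero curl is a vortex.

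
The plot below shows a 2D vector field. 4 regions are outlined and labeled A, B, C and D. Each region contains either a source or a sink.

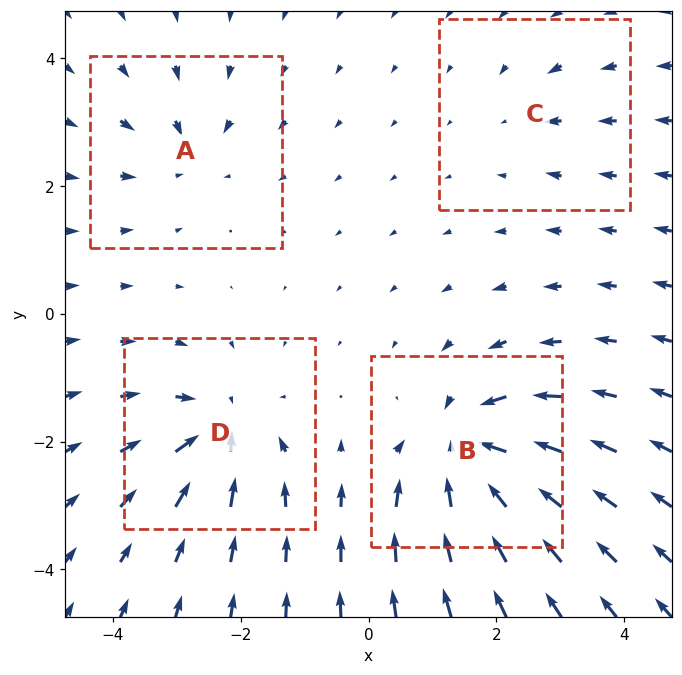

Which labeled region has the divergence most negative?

Divergence at each region's feature centre — A: about -4, B: about -9, C: about -2, D: about -6. Region B is most negative.

B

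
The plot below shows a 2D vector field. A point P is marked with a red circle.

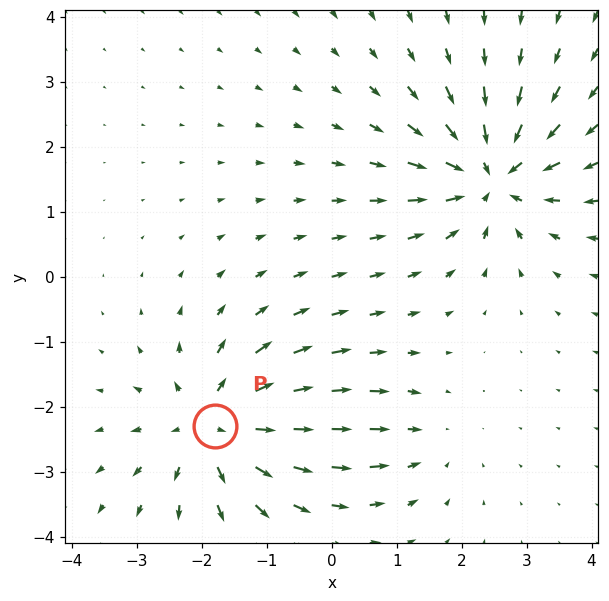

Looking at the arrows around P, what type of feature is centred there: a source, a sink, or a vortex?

At P (-1.8, -2.3) the arrows spread outward. Divergence about +5, curl ≈0 — positive divergence with near-zero curl is a source.

source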